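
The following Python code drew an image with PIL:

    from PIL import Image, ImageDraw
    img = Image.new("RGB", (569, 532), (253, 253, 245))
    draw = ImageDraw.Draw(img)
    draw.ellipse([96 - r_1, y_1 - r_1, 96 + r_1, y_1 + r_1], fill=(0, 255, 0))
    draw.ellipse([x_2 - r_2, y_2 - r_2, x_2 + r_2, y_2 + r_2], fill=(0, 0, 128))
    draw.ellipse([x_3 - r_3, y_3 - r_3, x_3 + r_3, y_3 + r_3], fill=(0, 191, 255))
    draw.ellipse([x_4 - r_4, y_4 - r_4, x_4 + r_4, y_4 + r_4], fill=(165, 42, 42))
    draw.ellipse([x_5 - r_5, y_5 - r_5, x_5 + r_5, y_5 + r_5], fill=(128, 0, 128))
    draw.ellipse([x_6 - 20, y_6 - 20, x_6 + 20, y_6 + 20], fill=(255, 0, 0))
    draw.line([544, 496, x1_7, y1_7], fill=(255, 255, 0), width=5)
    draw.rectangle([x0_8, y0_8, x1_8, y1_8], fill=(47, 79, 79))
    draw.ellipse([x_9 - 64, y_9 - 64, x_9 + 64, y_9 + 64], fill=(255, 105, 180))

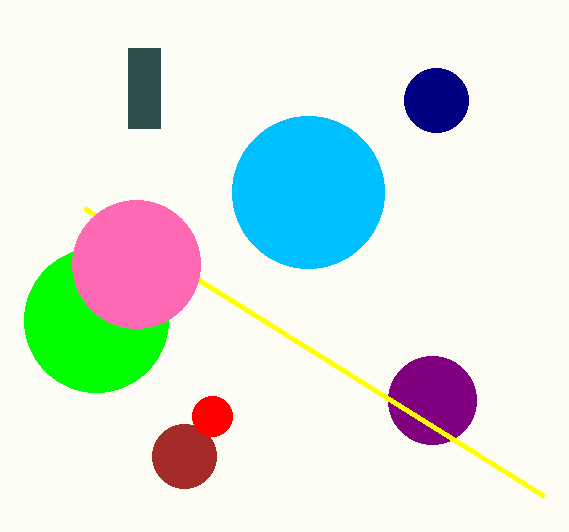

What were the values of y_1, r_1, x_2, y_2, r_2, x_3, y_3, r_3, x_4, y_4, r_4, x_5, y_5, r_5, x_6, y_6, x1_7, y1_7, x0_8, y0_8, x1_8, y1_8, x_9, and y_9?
y_1 = 320, r_1 = 72, x_2 = 436, y_2 = 100, r_2 = 32, x_3 = 308, y_3 = 192, r_3 = 76, x_4 = 184, y_4 = 456, r_4 = 32, x_5 = 432, y_5 = 400, r_5 = 44, x_6 = 212, y_6 = 416, x1_7 = 84, y1_7 = 208, x0_8 = 128, y0_8 = 48, x1_8 = 160, y1_8 = 128, x_9 = 136, y_9 = 264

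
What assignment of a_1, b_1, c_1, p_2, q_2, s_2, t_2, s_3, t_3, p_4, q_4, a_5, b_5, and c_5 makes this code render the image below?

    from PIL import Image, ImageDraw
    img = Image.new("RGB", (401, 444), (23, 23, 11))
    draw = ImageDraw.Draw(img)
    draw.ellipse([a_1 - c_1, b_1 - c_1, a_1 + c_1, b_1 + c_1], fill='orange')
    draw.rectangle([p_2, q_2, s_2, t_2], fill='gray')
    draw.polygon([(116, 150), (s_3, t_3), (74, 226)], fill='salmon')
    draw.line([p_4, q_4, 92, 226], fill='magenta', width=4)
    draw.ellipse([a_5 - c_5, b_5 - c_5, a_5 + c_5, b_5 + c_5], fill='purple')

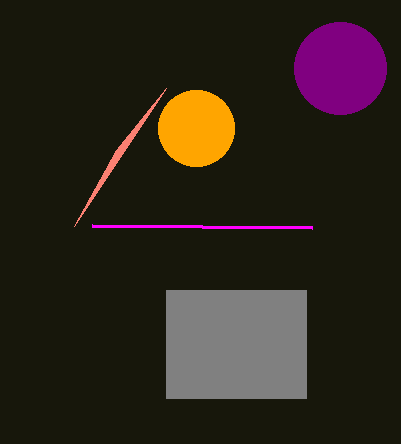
a_1 = 196; b_1 = 128; c_1 = 38; p_2 = 166; q_2 = 290; s_2 = 306; t_2 = 398; s_3 = 166; t_3 = 88; p_4 = 312; q_4 = 228; a_5 = 340; b_5 = 68; c_5 = 46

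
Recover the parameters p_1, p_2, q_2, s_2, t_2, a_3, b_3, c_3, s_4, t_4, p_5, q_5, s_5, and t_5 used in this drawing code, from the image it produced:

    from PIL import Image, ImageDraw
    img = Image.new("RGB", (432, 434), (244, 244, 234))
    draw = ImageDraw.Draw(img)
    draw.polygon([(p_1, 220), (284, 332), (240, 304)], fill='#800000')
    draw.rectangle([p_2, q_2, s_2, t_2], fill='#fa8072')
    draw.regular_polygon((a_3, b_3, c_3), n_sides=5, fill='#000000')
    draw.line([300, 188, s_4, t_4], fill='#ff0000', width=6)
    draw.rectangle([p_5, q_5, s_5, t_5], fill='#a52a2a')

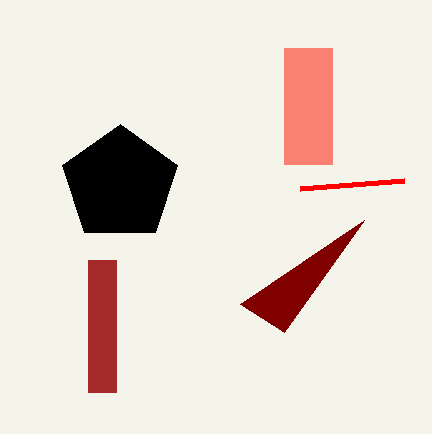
p_1 = 364; p_2 = 284; q_2 = 48; s_2 = 332; t_2 = 164; a_3 = 120; b_3 = 184; c_3 = 60; s_4 = 404; t_4 = 180; p_5 = 88; q_5 = 260; s_5 = 116; t_5 = 392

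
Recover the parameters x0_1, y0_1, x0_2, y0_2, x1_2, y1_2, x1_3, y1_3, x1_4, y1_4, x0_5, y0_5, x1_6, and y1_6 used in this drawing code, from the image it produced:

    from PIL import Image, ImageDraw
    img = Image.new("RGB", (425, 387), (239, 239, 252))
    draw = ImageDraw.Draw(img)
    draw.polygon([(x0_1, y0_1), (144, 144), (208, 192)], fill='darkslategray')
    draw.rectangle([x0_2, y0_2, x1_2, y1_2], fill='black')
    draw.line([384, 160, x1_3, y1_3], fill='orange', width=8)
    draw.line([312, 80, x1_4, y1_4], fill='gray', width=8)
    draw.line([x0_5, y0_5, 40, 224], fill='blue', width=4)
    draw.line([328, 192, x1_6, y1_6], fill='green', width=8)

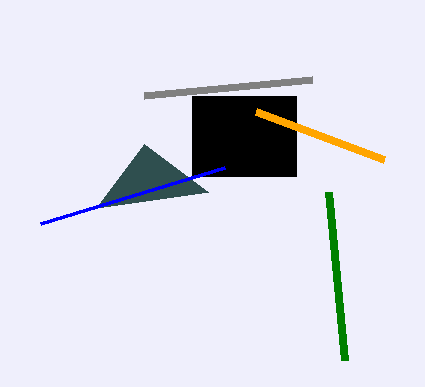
x0_1 = 96, y0_1 = 208, x0_2 = 192, y0_2 = 96, x1_2 = 296, y1_2 = 176, x1_3 = 256, y1_3 = 112, x1_4 = 144, y1_4 = 96, x0_5 = 224, y0_5 = 168, x1_6 = 344, y1_6 = 360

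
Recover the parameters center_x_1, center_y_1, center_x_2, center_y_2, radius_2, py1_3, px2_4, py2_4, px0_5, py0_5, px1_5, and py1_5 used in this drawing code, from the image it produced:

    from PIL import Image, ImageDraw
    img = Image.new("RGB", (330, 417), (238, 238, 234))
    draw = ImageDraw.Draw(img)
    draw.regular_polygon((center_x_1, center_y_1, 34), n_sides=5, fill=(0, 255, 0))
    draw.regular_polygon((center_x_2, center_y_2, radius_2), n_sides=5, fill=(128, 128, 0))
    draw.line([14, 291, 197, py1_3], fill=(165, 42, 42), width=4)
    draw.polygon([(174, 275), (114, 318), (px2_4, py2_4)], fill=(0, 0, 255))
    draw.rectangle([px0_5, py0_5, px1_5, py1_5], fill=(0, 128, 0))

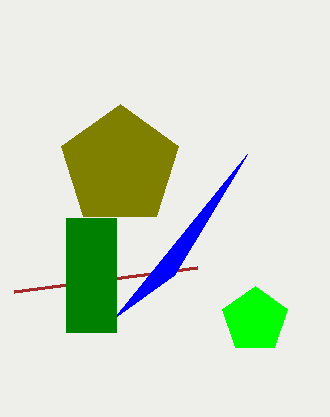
center_x_1 = 255; center_y_1 = 320; center_x_2 = 120; center_y_2 = 166; radius_2 = 62; py1_3 = 267; px2_4 = 247; py2_4 = 154; px0_5 = 66; py0_5 = 218; px1_5 = 116; py1_5 = 332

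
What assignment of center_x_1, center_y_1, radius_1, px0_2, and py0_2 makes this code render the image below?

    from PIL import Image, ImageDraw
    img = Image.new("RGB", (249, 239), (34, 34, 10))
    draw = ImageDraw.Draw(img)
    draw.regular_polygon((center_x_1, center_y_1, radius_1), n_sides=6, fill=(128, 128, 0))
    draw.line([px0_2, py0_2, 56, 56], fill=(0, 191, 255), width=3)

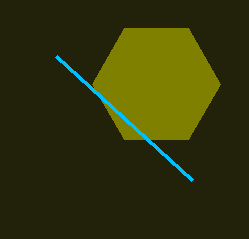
center_x_1 = 156; center_y_1 = 84; radius_1 = 64; px0_2 = 192; py0_2 = 180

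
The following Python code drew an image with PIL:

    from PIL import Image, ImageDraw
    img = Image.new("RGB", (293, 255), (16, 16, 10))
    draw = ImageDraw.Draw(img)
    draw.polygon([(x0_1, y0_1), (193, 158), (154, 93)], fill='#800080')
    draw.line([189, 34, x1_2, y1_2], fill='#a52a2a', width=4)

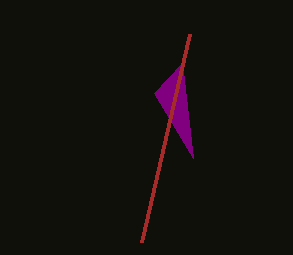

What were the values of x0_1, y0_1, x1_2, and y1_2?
x0_1 = 182, y0_1 = 63, x1_2 = 141, y1_2 = 242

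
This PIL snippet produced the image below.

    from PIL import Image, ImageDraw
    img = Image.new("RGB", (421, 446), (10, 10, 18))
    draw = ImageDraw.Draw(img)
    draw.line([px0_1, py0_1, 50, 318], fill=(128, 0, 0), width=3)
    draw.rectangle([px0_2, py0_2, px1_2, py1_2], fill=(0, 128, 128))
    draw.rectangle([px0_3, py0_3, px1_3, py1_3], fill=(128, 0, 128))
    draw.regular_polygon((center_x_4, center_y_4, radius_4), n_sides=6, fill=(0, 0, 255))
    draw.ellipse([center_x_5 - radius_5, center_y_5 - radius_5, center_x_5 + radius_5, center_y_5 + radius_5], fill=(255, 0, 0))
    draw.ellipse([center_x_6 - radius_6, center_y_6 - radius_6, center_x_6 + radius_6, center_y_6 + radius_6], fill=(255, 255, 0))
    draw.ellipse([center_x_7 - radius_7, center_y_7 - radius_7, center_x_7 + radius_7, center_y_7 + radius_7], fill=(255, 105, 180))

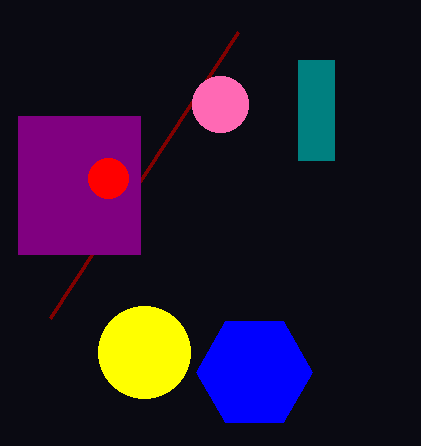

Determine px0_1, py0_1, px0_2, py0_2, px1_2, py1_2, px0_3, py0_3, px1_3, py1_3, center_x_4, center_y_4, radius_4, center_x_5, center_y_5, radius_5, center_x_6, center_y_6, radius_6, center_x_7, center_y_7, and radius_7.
px0_1 = 238, py0_1 = 32, px0_2 = 298, py0_2 = 60, px1_2 = 334, py1_2 = 160, px0_3 = 18, py0_3 = 116, px1_3 = 140, py1_3 = 254, center_x_4 = 254, center_y_4 = 372, radius_4 = 58, center_x_5 = 108, center_y_5 = 178, radius_5 = 20, center_x_6 = 144, center_y_6 = 352, radius_6 = 46, center_x_7 = 220, center_y_7 = 104, radius_7 = 28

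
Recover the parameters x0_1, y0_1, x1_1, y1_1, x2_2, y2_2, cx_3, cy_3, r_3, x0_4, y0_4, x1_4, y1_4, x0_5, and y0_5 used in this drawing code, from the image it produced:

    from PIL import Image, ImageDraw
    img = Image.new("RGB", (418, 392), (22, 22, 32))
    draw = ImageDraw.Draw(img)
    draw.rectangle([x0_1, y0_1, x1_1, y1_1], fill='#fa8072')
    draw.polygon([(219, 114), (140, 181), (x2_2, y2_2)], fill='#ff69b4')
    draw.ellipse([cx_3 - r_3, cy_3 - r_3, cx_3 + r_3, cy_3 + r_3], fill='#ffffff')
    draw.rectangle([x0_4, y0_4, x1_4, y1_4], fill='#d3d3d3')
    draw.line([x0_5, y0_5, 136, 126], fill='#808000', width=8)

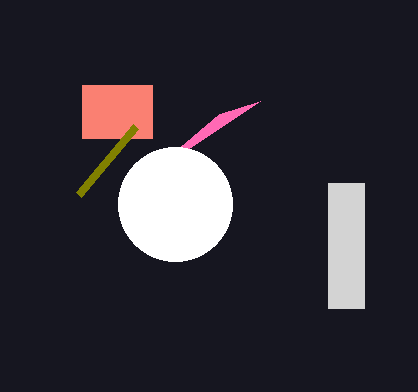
x0_1 = 82; y0_1 = 85; x1_1 = 152; y1_1 = 138; x2_2 = 260; y2_2 = 101; cx_3 = 175; cy_3 = 204; r_3 = 57; x0_4 = 328; y0_4 = 183; x1_4 = 364; y1_4 = 308; x0_5 = 79; y0_5 = 194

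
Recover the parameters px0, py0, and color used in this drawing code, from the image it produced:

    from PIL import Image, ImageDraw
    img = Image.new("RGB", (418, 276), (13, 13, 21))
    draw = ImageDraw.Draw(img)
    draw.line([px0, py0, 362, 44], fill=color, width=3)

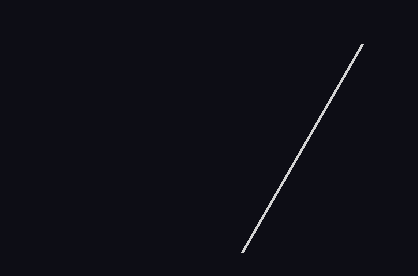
px0 = 242; py0 = 252; color = 'lightgray'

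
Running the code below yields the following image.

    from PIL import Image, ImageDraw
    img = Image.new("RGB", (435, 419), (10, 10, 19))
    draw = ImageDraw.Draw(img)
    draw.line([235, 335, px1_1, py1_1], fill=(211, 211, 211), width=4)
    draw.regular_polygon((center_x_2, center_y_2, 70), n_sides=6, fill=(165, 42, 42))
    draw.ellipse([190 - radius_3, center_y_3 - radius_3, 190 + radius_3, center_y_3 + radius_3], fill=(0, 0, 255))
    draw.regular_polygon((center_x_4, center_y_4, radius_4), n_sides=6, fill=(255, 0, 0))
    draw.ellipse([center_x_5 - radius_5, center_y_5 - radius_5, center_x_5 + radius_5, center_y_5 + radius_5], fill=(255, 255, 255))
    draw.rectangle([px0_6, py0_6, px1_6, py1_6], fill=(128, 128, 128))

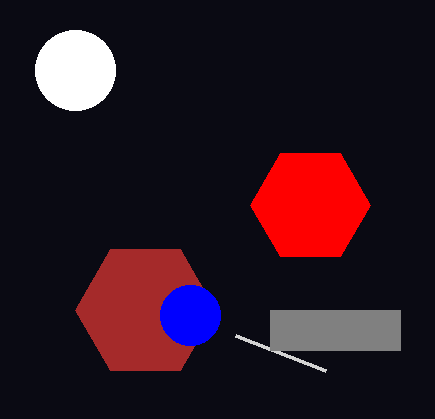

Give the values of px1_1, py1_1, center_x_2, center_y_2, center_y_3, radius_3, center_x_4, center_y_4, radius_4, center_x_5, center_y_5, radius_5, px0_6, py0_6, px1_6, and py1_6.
px1_1 = 325
py1_1 = 370
center_x_2 = 145
center_y_2 = 310
center_y_3 = 315
radius_3 = 30
center_x_4 = 310
center_y_4 = 205
radius_4 = 60
center_x_5 = 75
center_y_5 = 70
radius_5 = 40
px0_6 = 270
py0_6 = 310
px1_6 = 400
py1_6 = 350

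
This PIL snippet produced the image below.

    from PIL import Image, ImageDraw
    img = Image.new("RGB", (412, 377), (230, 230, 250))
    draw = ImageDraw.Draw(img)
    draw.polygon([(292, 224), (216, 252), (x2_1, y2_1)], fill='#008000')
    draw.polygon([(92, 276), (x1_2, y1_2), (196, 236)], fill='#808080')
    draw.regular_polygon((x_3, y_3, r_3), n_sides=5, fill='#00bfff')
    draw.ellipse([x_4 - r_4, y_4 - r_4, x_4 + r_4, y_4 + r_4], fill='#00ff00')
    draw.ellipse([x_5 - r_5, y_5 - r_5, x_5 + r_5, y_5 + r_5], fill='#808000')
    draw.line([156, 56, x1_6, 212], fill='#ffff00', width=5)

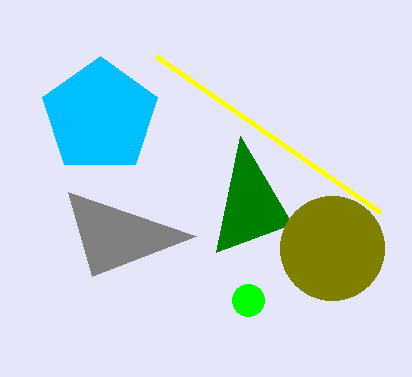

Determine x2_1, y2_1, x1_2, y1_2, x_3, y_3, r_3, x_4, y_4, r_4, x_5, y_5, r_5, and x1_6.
x2_1 = 240
y2_1 = 136
x1_2 = 68
y1_2 = 192
x_3 = 100
y_3 = 116
r_3 = 60
x_4 = 248
y_4 = 300
r_4 = 16
x_5 = 332
y_5 = 248
r_5 = 52
x1_6 = 380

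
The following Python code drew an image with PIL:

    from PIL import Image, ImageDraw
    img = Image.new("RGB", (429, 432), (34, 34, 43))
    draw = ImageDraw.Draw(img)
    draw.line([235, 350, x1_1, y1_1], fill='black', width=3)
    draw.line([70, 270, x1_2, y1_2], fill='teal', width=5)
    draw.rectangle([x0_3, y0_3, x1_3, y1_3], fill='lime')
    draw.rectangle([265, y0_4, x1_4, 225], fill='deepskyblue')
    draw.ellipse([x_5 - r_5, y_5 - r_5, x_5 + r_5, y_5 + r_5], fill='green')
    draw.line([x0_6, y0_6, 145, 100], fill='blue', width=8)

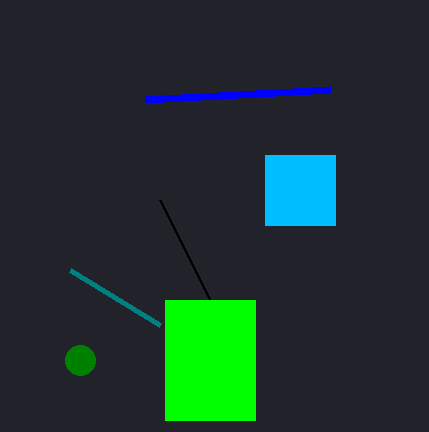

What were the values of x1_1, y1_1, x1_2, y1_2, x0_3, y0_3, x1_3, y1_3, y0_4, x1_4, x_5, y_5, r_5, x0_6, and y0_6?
x1_1 = 160, y1_1 = 200, x1_2 = 160, y1_2 = 325, x0_3 = 165, y0_3 = 300, x1_3 = 255, y1_3 = 420, y0_4 = 155, x1_4 = 335, x_5 = 80, y_5 = 360, r_5 = 15, x0_6 = 330, y0_6 = 90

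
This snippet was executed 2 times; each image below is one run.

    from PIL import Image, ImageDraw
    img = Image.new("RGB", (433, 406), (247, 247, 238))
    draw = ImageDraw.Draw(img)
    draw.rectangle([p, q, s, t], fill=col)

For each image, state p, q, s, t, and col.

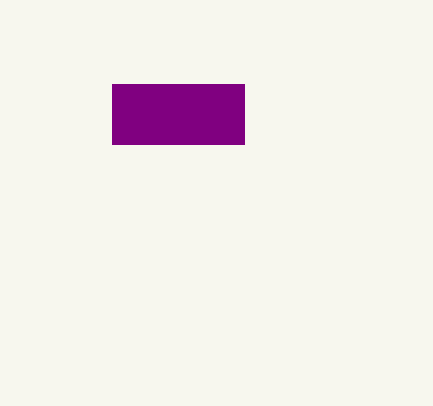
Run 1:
p = 112; q = 84; s = 244; t = 144; col = 'purple'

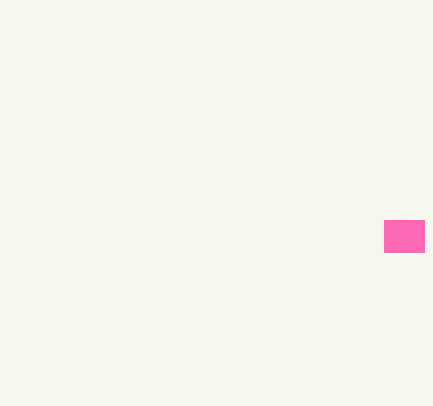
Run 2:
p = 384, q = 220, s = 424, t = 252, col = 'hotpink'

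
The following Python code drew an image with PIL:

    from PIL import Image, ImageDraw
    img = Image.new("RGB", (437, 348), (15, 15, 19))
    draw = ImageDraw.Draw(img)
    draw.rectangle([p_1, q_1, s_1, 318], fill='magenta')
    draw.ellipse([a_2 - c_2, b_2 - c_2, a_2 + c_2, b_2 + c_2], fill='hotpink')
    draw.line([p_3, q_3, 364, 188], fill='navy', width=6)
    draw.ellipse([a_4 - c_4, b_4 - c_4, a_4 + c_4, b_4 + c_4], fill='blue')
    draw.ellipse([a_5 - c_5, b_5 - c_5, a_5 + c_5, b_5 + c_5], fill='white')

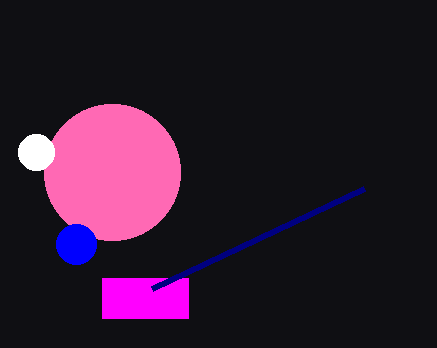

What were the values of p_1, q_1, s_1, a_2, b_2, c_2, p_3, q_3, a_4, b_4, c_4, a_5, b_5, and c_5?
p_1 = 102
q_1 = 278
s_1 = 188
a_2 = 112
b_2 = 172
c_2 = 68
p_3 = 152
q_3 = 288
a_4 = 76
b_4 = 244
c_4 = 20
a_5 = 36
b_5 = 152
c_5 = 18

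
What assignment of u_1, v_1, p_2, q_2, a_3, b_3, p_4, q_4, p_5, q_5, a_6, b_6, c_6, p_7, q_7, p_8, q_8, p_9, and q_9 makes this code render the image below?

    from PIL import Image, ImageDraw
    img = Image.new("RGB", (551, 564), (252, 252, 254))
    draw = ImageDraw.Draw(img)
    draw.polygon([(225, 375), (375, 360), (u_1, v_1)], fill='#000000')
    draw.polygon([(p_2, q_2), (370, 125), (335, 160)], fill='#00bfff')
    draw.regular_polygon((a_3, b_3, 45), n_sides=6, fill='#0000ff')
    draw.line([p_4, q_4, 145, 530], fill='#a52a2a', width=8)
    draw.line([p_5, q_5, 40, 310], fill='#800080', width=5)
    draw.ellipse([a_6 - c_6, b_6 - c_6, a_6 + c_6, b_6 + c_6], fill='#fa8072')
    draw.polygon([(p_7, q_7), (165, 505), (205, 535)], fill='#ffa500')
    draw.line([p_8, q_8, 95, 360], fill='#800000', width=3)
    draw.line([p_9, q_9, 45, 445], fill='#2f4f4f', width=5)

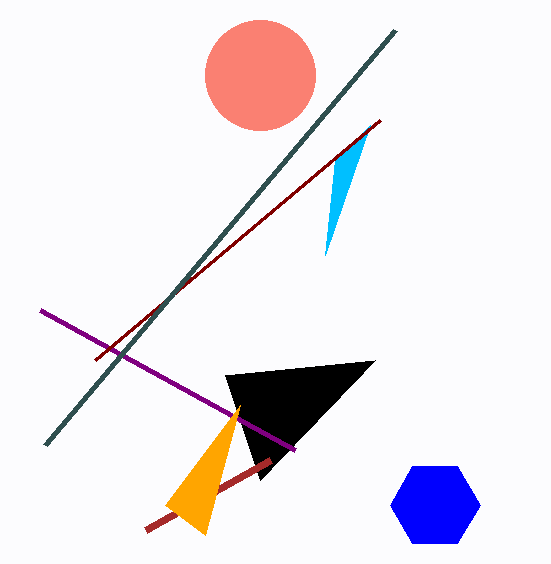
u_1 = 260; v_1 = 480; p_2 = 325; q_2 = 255; a_3 = 435; b_3 = 505; p_4 = 270; q_4 = 460; p_5 = 295; q_5 = 450; a_6 = 260; b_6 = 75; c_6 = 55; p_7 = 240; q_7 = 405; p_8 = 380; q_8 = 120; p_9 = 395; q_9 = 30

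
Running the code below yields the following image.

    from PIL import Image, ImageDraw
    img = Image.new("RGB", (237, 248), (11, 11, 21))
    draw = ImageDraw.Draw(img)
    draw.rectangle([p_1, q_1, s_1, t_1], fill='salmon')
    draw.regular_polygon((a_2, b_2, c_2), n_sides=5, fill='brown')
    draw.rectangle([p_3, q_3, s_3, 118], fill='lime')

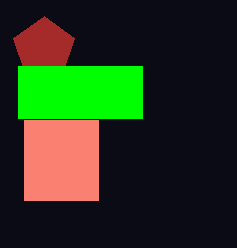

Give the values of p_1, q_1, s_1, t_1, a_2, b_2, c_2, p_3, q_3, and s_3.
p_1 = 24; q_1 = 120; s_1 = 98; t_1 = 200; a_2 = 44; b_2 = 48; c_2 = 32; p_3 = 18; q_3 = 66; s_3 = 142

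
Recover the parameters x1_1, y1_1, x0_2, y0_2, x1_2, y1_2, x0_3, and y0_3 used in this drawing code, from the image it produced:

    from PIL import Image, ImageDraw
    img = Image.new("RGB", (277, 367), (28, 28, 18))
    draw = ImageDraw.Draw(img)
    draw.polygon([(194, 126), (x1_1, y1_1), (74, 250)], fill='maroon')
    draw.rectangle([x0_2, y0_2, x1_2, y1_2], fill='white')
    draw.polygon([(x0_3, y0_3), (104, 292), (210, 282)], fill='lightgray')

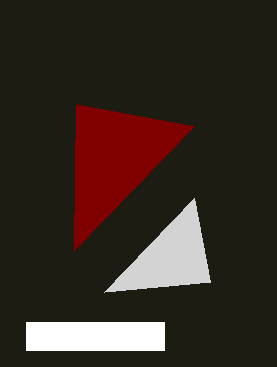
x1_1 = 76; y1_1 = 104; x0_2 = 26; y0_2 = 322; x1_2 = 164; y1_2 = 350; x0_3 = 194; y0_3 = 198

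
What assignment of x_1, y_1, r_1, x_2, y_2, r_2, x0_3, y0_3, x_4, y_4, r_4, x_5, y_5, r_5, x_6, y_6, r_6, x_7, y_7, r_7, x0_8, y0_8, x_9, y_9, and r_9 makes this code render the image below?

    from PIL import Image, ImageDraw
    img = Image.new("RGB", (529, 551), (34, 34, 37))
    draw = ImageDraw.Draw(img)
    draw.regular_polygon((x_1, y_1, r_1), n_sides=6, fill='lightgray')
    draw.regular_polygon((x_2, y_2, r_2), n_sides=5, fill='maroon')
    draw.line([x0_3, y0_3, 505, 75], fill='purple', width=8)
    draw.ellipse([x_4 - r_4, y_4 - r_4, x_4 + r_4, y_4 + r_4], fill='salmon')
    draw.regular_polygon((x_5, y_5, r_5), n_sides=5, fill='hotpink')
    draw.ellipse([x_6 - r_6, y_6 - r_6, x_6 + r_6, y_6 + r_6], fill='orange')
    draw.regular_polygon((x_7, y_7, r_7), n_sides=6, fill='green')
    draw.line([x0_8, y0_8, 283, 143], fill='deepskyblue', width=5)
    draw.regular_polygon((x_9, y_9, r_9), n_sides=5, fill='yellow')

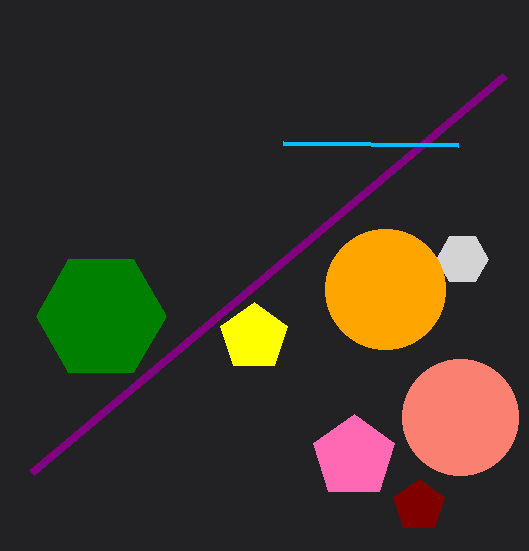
x_1 = 462; y_1 = 259; r_1 = 26; x_2 = 419; y_2 = 506; r_2 = 27; x0_3 = 32; y0_3 = 472; x_4 = 460; y_4 = 417; r_4 = 58; x_5 = 354; y_5 = 457; r_5 = 43; x_6 = 385; y_6 = 289; r_6 = 60; x_7 = 101; y_7 = 316; r_7 = 65; x0_8 = 458; y0_8 = 145; x_9 = 254; y_9 = 337; r_9 = 35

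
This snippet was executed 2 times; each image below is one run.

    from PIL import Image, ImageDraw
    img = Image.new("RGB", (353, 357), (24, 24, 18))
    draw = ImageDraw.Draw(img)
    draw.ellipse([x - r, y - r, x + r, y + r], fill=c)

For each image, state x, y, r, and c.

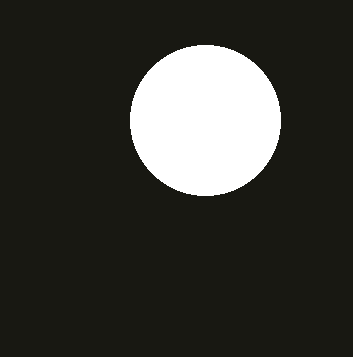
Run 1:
x = 205, y = 120, r = 75, c = 'white'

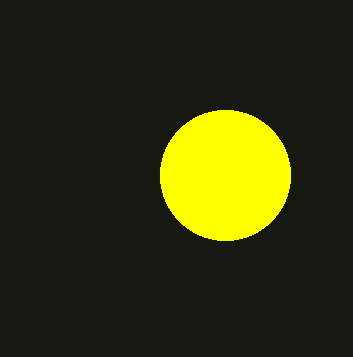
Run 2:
x = 225, y = 175, r = 65, c = 'yellow'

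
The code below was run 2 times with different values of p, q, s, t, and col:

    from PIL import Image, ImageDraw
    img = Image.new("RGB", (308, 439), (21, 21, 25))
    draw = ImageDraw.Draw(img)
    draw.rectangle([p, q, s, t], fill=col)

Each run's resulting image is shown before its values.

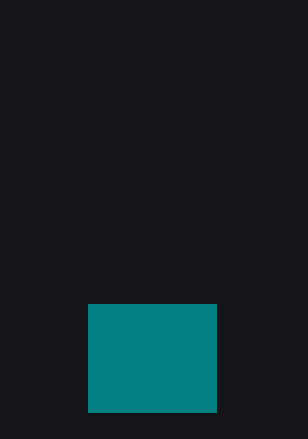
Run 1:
p = 88
q = 304
s = 216
t = 412
col = 'teal'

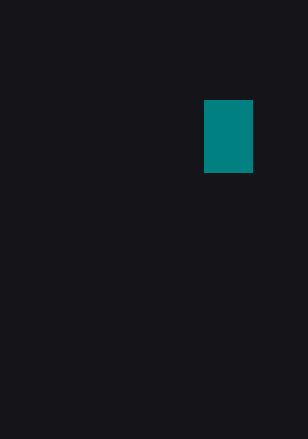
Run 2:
p = 204
q = 100
s = 252
t = 172
col = 'teal'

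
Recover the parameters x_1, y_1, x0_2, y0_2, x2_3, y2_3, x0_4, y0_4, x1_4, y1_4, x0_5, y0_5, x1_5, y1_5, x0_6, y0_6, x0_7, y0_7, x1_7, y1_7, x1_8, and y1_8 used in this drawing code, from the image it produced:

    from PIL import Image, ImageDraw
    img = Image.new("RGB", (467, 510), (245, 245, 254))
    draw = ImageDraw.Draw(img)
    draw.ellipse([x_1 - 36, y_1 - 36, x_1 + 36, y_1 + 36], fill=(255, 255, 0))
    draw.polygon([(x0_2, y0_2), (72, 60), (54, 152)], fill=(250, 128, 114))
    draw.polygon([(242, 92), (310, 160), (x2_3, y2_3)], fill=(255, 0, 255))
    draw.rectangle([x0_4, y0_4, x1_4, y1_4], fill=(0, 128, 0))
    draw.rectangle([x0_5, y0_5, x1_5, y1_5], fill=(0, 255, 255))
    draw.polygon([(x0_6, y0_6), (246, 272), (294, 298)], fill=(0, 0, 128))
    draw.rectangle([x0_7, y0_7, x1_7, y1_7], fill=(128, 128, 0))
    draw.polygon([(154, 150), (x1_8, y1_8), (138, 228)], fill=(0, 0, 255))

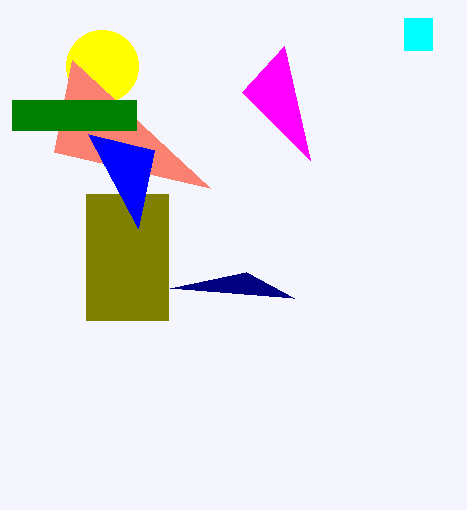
x_1 = 102
y_1 = 66
x0_2 = 210
y0_2 = 188
x2_3 = 284
y2_3 = 46
x0_4 = 12
y0_4 = 100
x1_4 = 136
y1_4 = 130
x0_5 = 404
y0_5 = 18
x1_5 = 432
y1_5 = 50
x0_6 = 170
y0_6 = 288
x0_7 = 86
y0_7 = 194
x1_7 = 168
y1_7 = 320
x1_8 = 88
y1_8 = 134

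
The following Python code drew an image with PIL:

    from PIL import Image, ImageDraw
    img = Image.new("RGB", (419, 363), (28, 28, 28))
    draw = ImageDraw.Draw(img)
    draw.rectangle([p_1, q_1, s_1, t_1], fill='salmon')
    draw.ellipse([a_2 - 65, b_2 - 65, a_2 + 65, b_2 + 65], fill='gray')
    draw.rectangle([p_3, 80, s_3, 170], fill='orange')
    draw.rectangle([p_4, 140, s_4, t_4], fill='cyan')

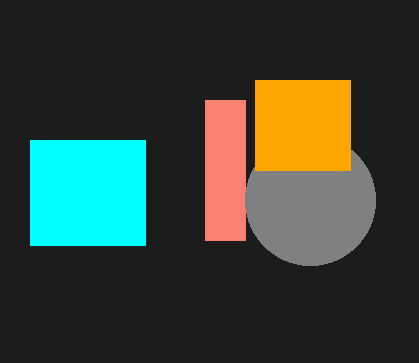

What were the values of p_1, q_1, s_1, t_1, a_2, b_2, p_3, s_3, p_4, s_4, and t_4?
p_1 = 205
q_1 = 100
s_1 = 245
t_1 = 240
a_2 = 310
b_2 = 200
p_3 = 255
s_3 = 350
p_4 = 30
s_4 = 145
t_4 = 245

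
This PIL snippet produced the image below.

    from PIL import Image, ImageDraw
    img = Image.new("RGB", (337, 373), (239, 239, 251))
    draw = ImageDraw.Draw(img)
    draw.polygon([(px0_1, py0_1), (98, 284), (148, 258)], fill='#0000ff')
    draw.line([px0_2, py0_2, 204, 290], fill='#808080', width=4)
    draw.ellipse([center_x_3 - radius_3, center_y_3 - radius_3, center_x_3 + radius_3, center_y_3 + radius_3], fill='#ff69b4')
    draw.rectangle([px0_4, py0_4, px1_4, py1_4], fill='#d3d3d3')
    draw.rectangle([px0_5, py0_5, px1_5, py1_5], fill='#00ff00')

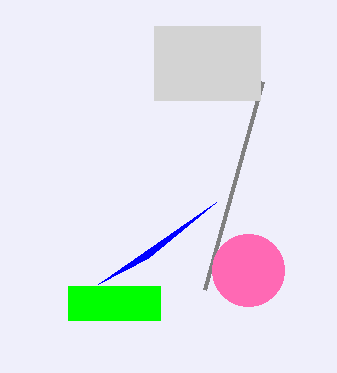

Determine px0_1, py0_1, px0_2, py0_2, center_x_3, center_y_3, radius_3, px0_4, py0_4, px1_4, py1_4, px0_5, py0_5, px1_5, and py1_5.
px0_1 = 216, py0_1 = 202, px0_2 = 262, py0_2 = 82, center_x_3 = 248, center_y_3 = 270, radius_3 = 36, px0_4 = 154, py0_4 = 26, px1_4 = 260, py1_4 = 100, px0_5 = 68, py0_5 = 286, px1_5 = 160, py1_5 = 320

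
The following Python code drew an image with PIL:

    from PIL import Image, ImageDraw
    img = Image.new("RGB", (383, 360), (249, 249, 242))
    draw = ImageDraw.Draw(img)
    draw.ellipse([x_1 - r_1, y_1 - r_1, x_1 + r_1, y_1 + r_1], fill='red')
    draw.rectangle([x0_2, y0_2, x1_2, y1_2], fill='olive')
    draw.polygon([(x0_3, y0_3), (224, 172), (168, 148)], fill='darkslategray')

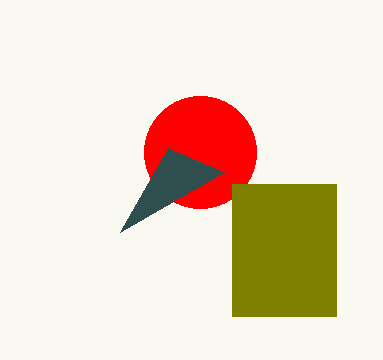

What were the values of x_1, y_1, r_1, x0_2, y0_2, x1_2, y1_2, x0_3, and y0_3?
x_1 = 200; y_1 = 152; r_1 = 56; x0_2 = 232; y0_2 = 184; x1_2 = 336; y1_2 = 316; x0_3 = 120; y0_3 = 232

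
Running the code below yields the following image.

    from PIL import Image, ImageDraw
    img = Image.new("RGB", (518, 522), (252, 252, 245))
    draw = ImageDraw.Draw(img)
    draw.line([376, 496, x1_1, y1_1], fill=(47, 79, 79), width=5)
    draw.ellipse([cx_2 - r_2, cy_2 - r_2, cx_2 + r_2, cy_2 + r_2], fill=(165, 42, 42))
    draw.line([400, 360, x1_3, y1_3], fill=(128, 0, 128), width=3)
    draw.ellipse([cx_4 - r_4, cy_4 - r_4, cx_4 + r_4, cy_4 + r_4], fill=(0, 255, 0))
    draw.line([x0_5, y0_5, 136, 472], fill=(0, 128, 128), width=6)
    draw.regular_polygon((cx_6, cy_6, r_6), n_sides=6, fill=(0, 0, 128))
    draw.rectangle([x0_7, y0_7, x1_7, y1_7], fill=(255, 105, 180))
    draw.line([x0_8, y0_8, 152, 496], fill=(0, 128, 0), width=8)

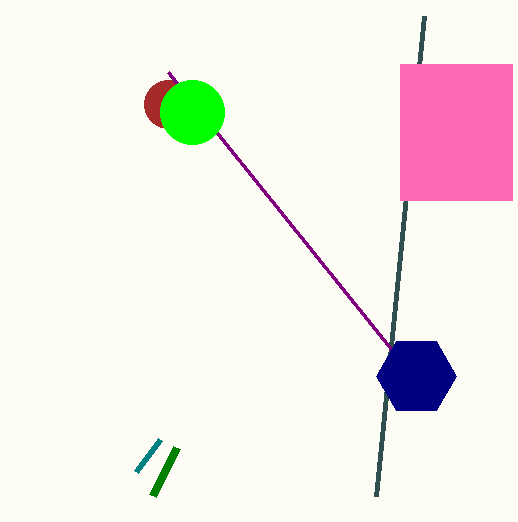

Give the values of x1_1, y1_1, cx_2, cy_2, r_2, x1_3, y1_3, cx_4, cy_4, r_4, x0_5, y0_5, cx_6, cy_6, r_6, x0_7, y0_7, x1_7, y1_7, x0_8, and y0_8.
x1_1 = 424; y1_1 = 16; cx_2 = 168; cy_2 = 104; r_2 = 24; x1_3 = 168; y1_3 = 72; cx_4 = 192; cy_4 = 112; r_4 = 32; x0_5 = 160; y0_5 = 440; cx_6 = 416; cy_6 = 376; r_6 = 40; x0_7 = 400; y0_7 = 64; x1_7 = 512; y1_7 = 200; x0_8 = 176; y0_8 = 448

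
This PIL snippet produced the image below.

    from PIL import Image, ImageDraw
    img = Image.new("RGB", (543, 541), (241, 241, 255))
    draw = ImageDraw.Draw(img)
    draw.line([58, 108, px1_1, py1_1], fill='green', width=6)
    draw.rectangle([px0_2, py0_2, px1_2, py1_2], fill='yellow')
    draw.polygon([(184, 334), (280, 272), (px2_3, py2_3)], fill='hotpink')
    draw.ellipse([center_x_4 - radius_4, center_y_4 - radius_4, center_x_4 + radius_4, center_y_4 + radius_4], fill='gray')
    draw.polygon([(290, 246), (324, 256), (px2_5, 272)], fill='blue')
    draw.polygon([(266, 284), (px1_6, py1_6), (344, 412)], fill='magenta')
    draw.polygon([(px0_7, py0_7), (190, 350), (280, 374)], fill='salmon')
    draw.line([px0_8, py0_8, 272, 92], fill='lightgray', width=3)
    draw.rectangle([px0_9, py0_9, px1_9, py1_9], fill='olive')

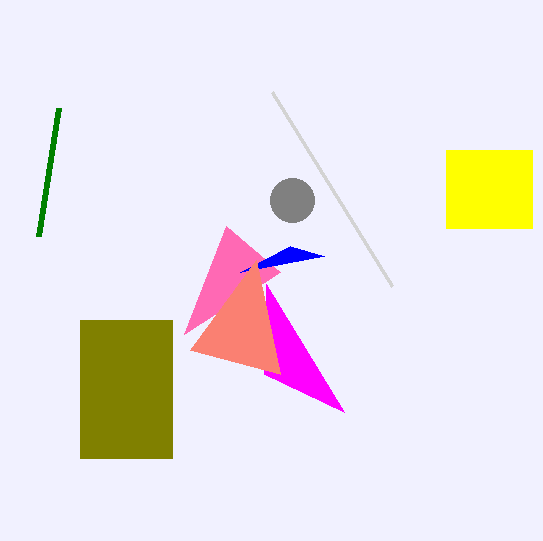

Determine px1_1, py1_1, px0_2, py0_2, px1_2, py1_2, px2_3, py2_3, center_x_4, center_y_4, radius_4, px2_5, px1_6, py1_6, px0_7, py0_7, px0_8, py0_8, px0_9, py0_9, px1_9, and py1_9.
px1_1 = 38
py1_1 = 236
px0_2 = 446
py0_2 = 150
px1_2 = 532
py1_2 = 228
px2_3 = 226
py2_3 = 226
center_x_4 = 292
center_y_4 = 200
radius_4 = 22
px2_5 = 240
px1_6 = 264
py1_6 = 374
px0_7 = 256
py0_7 = 260
px0_8 = 392
py0_8 = 286
px0_9 = 80
py0_9 = 320
px1_9 = 172
py1_9 = 458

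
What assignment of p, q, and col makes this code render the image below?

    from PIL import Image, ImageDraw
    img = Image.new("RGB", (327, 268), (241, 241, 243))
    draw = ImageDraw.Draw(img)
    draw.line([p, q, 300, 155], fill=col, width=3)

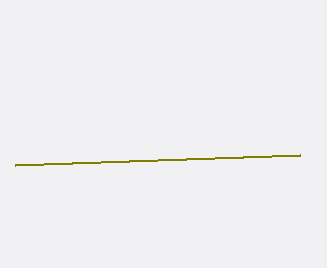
p = 15, q = 165, col = 'olive'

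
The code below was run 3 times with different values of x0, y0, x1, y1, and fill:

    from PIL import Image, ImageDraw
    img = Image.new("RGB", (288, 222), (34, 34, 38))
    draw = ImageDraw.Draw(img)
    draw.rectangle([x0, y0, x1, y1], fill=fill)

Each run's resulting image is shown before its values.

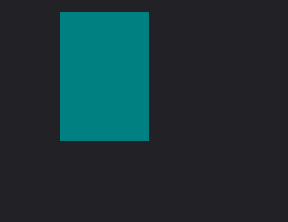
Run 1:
x0 = 60; y0 = 12; x1 = 148; y1 = 140; fill = 'teal'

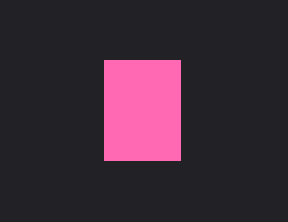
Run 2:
x0 = 104, y0 = 60, x1 = 180, y1 = 160, fill = 'hotpink'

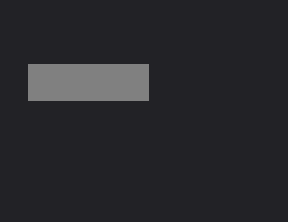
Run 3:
x0 = 28; y0 = 64; x1 = 148; y1 = 100; fill = 'gray'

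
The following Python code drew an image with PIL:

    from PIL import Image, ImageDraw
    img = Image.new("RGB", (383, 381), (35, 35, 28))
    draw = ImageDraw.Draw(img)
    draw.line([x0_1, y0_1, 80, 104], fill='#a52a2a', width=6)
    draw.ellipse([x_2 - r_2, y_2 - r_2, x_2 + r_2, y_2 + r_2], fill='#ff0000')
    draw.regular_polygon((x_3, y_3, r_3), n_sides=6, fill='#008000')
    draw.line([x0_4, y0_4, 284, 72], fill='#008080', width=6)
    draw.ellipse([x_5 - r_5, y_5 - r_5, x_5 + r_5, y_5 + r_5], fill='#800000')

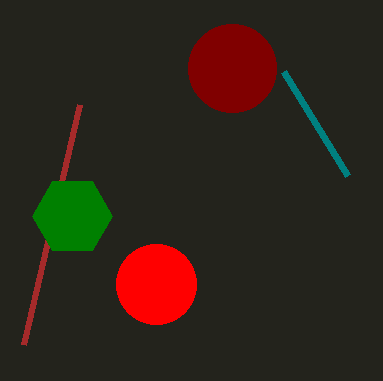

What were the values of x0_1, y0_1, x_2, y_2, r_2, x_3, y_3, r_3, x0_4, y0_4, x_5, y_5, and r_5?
x0_1 = 24, y0_1 = 344, x_2 = 156, y_2 = 284, r_2 = 40, x_3 = 72, y_3 = 216, r_3 = 40, x0_4 = 348, y0_4 = 176, x_5 = 232, y_5 = 68, r_5 = 44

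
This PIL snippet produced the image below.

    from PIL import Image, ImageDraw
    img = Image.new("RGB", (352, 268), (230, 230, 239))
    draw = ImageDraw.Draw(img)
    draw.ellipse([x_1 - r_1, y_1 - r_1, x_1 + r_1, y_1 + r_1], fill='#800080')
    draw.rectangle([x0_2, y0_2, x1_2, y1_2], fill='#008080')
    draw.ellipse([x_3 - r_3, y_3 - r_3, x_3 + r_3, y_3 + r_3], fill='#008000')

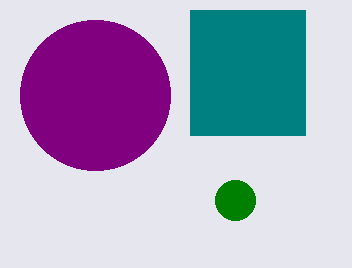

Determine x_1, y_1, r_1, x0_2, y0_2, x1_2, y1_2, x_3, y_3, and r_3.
x_1 = 95; y_1 = 95; r_1 = 75; x0_2 = 190; y0_2 = 10; x1_2 = 305; y1_2 = 135; x_3 = 235; y_3 = 200; r_3 = 20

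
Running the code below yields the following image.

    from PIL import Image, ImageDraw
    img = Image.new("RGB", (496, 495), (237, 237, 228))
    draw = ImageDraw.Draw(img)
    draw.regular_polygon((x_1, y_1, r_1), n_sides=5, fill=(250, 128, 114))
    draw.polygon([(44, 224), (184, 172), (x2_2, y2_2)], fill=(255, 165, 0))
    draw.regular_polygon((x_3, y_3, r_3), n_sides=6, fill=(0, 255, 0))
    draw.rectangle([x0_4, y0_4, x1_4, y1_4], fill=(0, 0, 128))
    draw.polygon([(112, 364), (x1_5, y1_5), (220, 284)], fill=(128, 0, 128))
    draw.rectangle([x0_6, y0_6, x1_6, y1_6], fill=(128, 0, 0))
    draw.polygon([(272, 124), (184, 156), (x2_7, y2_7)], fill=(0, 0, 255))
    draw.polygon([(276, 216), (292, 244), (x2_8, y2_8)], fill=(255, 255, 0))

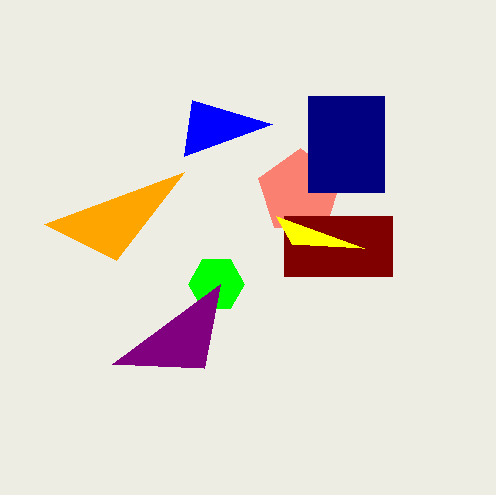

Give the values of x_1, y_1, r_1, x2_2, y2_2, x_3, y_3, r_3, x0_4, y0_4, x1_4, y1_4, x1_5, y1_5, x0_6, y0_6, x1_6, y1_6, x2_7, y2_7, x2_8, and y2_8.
x_1 = 300, y_1 = 192, r_1 = 44, x2_2 = 116, y2_2 = 260, x_3 = 216, y_3 = 284, r_3 = 28, x0_4 = 308, y0_4 = 96, x1_4 = 384, y1_4 = 192, x1_5 = 204, y1_5 = 368, x0_6 = 284, y0_6 = 216, x1_6 = 392, y1_6 = 276, x2_7 = 192, y2_7 = 100, x2_8 = 364, y2_8 = 248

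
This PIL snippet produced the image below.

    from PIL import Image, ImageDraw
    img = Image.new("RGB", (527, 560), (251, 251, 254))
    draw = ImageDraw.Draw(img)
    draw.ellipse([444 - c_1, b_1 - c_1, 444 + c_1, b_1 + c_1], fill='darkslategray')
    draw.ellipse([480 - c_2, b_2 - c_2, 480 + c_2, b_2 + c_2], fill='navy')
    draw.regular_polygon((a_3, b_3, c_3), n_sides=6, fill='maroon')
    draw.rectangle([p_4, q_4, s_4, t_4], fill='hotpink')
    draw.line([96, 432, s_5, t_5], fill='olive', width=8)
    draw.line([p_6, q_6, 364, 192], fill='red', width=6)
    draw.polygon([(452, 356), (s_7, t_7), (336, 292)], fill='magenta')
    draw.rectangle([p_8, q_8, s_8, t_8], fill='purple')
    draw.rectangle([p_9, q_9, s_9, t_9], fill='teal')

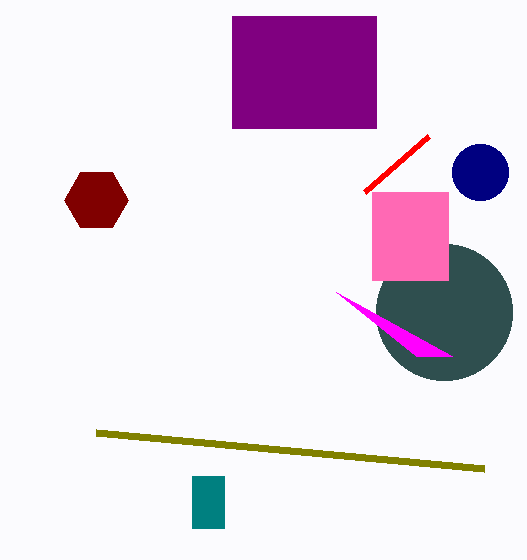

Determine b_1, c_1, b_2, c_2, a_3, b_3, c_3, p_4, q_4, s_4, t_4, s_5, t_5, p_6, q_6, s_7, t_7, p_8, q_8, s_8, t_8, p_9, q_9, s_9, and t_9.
b_1 = 312
c_1 = 68
b_2 = 172
c_2 = 28
a_3 = 96
b_3 = 200
c_3 = 32
p_4 = 372
q_4 = 192
s_4 = 448
t_4 = 280
s_5 = 484
t_5 = 468
p_6 = 428
q_6 = 136
s_7 = 416
t_7 = 356
p_8 = 232
q_8 = 16
s_8 = 376
t_8 = 128
p_9 = 192
q_9 = 476
s_9 = 224
t_9 = 528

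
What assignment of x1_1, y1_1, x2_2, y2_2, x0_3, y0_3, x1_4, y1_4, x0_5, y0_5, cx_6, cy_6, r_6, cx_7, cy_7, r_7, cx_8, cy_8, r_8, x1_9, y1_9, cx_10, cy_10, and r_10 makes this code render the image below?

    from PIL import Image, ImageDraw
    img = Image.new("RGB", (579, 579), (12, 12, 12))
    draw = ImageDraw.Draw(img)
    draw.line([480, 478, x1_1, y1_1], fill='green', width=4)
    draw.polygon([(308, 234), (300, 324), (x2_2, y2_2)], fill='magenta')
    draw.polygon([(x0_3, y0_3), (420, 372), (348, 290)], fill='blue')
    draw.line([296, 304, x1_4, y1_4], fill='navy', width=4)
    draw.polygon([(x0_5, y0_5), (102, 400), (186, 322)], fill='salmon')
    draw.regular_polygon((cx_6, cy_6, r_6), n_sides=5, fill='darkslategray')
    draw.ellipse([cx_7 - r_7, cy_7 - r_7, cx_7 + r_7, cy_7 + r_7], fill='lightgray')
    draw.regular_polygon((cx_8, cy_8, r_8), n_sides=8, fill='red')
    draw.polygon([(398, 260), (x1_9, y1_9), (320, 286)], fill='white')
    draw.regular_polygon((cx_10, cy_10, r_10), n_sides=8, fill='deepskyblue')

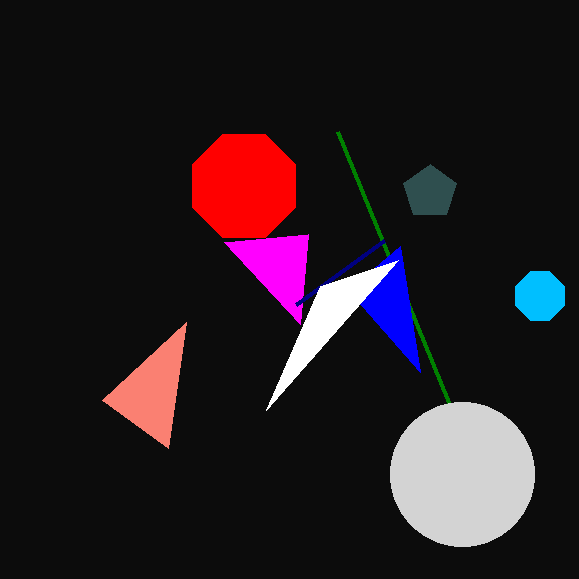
x1_1 = 338; y1_1 = 132; x2_2 = 224; y2_2 = 242; x0_3 = 400; y0_3 = 246; x1_4 = 384; y1_4 = 240; x0_5 = 168; y0_5 = 448; cx_6 = 430; cy_6 = 192; r_6 = 28; cx_7 = 462; cy_7 = 474; r_7 = 72; cx_8 = 244; cy_8 = 186; r_8 = 56; x1_9 = 266; y1_9 = 410; cx_10 = 540; cy_10 = 296; r_10 = 26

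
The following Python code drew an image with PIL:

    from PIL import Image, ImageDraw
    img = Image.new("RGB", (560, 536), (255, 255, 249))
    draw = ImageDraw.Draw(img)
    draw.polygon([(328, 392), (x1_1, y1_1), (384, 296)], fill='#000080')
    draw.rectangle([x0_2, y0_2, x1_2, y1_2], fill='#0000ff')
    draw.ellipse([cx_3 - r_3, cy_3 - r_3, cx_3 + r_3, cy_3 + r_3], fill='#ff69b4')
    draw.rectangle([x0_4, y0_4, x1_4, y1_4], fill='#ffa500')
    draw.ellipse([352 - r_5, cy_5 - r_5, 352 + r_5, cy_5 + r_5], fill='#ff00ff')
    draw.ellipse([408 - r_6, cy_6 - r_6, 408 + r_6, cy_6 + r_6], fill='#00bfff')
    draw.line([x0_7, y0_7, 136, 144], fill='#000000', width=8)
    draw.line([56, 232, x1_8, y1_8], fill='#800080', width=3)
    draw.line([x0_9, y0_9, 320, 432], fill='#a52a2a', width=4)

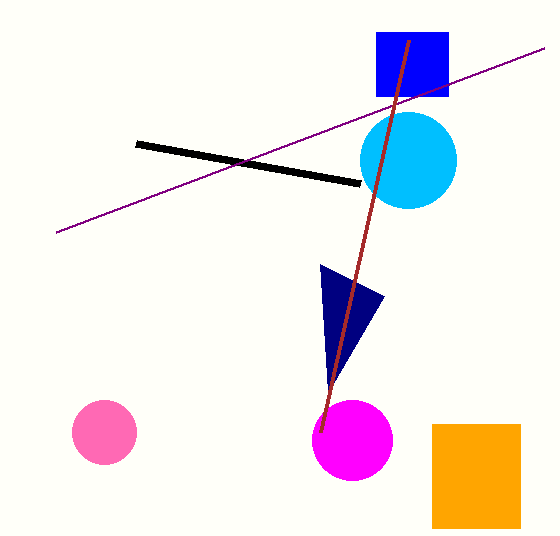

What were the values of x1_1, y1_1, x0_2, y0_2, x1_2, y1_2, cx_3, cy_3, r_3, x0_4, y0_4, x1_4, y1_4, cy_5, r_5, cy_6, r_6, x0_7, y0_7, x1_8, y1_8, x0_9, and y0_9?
x1_1 = 320, y1_1 = 264, x0_2 = 376, y0_2 = 32, x1_2 = 448, y1_2 = 96, cx_3 = 104, cy_3 = 432, r_3 = 32, x0_4 = 432, y0_4 = 424, x1_4 = 520, y1_4 = 528, cy_5 = 440, r_5 = 40, cy_6 = 160, r_6 = 48, x0_7 = 360, y0_7 = 184, x1_8 = 544, y1_8 = 48, x0_9 = 408, y0_9 = 40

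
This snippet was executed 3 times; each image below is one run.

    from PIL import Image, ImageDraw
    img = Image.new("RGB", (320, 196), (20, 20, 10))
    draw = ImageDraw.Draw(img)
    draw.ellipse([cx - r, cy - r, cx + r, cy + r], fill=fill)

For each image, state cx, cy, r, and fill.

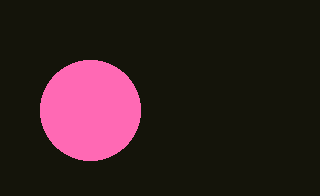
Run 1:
cx = 90
cy = 110
r = 50
fill = 'hotpink'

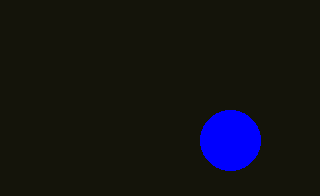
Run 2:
cx = 230
cy = 140
r = 30
fill = 'blue'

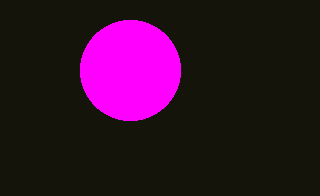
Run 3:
cx = 130; cy = 70; r = 50; fill = 'magenta'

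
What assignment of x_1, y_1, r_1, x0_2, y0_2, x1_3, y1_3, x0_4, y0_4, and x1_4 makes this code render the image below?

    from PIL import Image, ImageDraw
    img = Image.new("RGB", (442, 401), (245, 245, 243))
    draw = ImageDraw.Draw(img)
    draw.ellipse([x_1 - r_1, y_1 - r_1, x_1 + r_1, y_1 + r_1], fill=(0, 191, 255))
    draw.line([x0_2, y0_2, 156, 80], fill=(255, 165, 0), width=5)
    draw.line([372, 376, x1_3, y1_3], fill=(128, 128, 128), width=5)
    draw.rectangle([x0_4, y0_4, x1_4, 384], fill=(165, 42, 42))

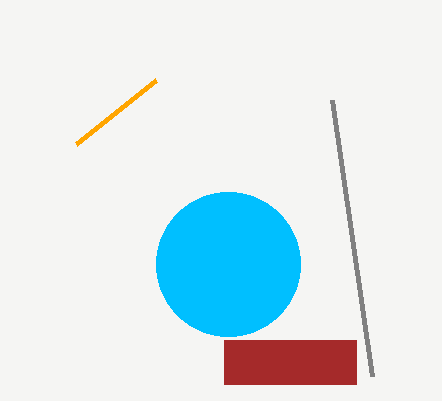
x_1 = 228; y_1 = 264; r_1 = 72; x0_2 = 76; y0_2 = 144; x1_3 = 332; y1_3 = 100; x0_4 = 224; y0_4 = 340; x1_4 = 356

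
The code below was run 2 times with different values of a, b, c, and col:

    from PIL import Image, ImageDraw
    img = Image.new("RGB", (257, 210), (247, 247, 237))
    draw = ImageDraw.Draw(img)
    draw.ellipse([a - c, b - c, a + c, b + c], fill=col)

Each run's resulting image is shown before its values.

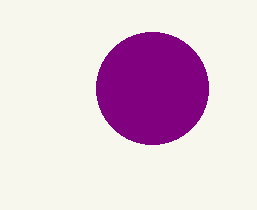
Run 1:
a = 152; b = 88; c = 56; col = 'purple'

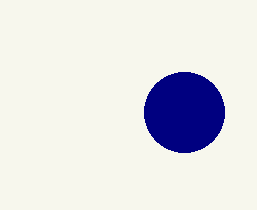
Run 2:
a = 184
b = 112
c = 40
col = 'navy'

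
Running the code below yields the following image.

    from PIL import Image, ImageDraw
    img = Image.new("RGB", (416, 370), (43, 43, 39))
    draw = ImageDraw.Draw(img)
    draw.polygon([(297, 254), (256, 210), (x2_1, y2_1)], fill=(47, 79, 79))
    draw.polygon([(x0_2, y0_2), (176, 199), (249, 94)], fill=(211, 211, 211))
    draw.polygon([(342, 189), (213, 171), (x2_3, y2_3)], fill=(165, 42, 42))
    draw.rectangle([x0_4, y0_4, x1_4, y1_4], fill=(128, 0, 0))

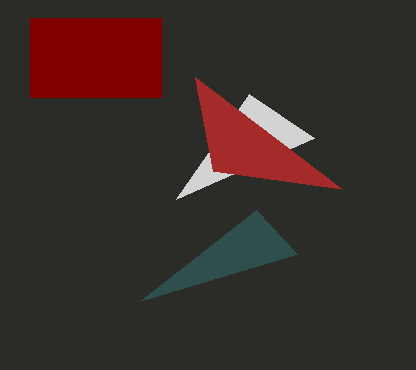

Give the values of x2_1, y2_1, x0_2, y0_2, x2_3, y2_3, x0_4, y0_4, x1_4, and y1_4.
x2_1 = 140
y2_1 = 301
x0_2 = 314
y0_2 = 138
x2_3 = 195
y2_3 = 77
x0_4 = 30
y0_4 = 18
x1_4 = 161
y1_4 = 97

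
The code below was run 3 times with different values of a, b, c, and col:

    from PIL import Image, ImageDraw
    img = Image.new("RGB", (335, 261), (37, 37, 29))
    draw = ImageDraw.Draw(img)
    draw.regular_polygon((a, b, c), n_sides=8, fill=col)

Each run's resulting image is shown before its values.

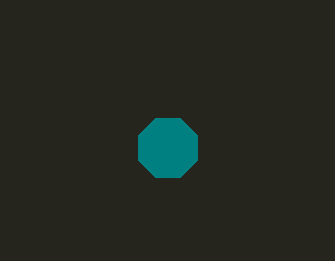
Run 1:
a = 168
b = 148
c = 32
col = 'teal'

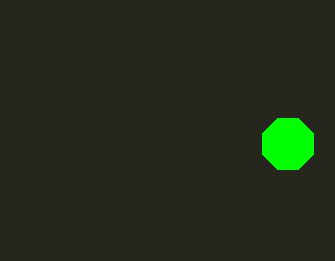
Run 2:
a = 288; b = 144; c = 28; col = 'lime'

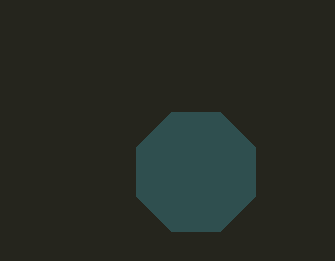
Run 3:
a = 196, b = 172, c = 64, col = 'darkslategray'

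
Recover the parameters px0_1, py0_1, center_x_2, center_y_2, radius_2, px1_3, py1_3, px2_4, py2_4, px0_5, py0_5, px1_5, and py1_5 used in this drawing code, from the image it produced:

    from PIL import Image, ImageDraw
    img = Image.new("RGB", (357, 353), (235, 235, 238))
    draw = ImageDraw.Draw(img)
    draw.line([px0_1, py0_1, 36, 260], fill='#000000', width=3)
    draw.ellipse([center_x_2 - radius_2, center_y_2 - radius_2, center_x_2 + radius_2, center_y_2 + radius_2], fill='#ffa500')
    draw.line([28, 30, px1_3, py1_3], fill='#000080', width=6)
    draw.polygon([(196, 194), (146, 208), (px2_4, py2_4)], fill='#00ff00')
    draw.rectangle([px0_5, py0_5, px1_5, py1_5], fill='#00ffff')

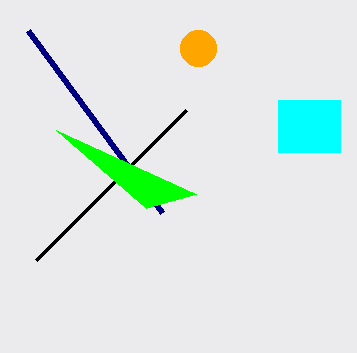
px0_1 = 186; py0_1 = 110; center_x_2 = 198; center_y_2 = 48; radius_2 = 18; px1_3 = 162; py1_3 = 212; px2_4 = 56; py2_4 = 130; px0_5 = 278; py0_5 = 100; px1_5 = 340; py1_5 = 152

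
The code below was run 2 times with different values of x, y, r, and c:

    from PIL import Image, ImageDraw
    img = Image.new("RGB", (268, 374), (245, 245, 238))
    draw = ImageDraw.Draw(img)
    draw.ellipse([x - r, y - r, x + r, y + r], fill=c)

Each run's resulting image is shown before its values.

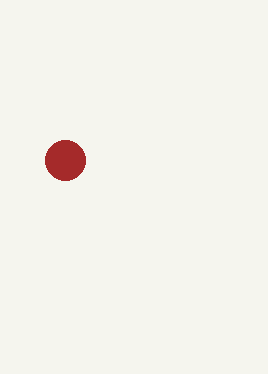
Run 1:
x = 65, y = 160, r = 20, c = 'brown'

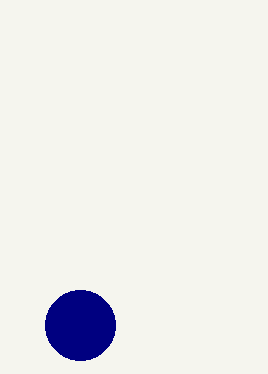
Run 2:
x = 80; y = 325; r = 35; c = 'navy'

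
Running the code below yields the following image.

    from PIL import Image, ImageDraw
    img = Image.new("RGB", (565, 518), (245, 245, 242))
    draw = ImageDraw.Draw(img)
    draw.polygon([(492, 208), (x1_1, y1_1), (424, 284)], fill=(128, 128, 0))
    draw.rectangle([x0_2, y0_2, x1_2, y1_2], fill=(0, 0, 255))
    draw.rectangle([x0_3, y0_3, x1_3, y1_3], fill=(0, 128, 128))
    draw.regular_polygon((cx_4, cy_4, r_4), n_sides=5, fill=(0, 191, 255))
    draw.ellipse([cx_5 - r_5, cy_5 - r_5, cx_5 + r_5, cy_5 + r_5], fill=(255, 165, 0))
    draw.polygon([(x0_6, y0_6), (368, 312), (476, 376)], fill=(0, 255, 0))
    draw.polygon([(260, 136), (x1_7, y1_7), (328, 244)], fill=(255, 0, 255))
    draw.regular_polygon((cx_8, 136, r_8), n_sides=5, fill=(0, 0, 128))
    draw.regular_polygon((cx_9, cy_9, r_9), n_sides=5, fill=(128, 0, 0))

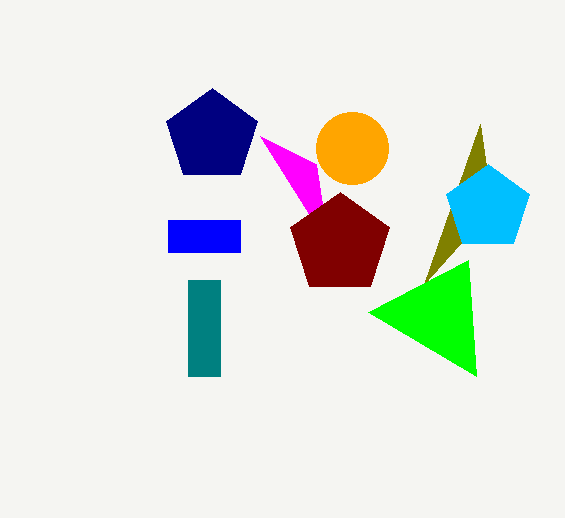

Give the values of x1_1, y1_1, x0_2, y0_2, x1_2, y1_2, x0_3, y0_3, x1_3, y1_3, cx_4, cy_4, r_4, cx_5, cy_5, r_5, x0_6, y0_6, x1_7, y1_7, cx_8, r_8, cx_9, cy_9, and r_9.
x1_1 = 480, y1_1 = 124, x0_2 = 168, y0_2 = 220, x1_2 = 240, y1_2 = 252, x0_3 = 188, y0_3 = 280, x1_3 = 220, y1_3 = 376, cx_4 = 488, cy_4 = 208, r_4 = 44, cx_5 = 352, cy_5 = 148, r_5 = 36, x0_6 = 468, y0_6 = 260, x1_7 = 316, y1_7 = 164, cx_8 = 212, r_8 = 48, cx_9 = 340, cy_9 = 244, r_9 = 52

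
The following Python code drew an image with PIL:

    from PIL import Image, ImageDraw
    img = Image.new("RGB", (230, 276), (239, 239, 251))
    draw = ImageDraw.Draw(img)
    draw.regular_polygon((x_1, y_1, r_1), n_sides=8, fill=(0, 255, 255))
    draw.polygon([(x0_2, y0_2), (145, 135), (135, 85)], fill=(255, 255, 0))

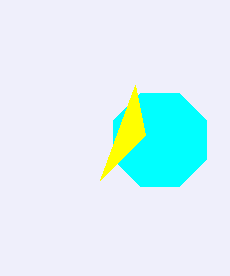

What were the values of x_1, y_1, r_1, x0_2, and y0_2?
x_1 = 160, y_1 = 140, r_1 = 50, x0_2 = 100, y0_2 = 180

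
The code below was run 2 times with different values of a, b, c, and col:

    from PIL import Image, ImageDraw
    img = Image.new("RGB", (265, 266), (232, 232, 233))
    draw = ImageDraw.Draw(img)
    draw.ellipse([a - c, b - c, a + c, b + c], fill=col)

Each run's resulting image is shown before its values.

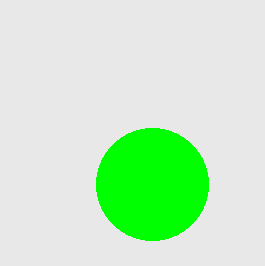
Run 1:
a = 152; b = 184; c = 56; col = 'lime'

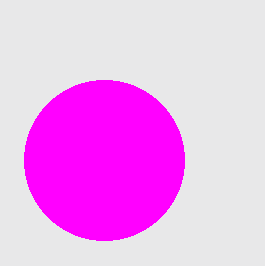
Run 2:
a = 104
b = 160
c = 80
col = 'magenta'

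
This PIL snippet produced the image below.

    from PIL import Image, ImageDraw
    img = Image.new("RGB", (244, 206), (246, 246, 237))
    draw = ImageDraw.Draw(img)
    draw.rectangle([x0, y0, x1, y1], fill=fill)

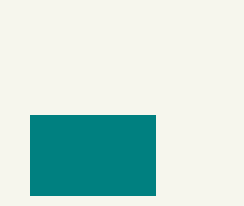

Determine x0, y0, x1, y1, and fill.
x0 = 30
y0 = 115
x1 = 155
y1 = 195
fill = 'teal'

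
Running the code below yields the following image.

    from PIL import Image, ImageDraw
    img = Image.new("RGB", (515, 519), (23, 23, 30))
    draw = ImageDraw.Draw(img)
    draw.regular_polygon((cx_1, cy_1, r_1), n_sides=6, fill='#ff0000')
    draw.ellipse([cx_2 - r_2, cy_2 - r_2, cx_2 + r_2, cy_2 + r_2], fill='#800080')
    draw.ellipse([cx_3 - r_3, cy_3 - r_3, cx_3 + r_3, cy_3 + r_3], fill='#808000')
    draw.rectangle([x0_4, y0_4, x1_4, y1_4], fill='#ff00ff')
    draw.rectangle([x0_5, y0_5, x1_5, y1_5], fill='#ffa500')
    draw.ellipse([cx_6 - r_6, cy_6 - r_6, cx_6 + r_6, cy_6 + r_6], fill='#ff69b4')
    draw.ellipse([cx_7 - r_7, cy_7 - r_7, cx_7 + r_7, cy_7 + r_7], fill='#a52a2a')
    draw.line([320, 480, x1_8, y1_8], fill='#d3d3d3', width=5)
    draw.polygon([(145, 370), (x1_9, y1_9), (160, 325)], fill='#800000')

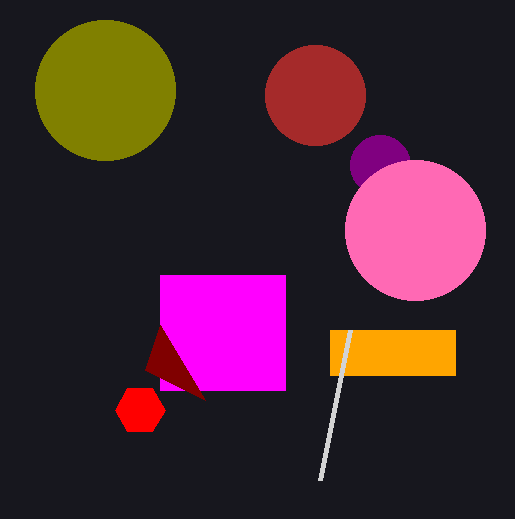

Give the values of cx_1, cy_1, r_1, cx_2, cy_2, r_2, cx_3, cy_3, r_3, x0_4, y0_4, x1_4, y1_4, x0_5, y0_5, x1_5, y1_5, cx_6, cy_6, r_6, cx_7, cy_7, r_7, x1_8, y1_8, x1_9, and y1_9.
cx_1 = 140; cy_1 = 410; r_1 = 25; cx_2 = 380; cy_2 = 165; r_2 = 30; cx_3 = 105; cy_3 = 90; r_3 = 70; x0_4 = 160; y0_4 = 275; x1_4 = 285; y1_4 = 390; x0_5 = 330; y0_5 = 330; x1_5 = 455; y1_5 = 375; cx_6 = 415; cy_6 = 230; r_6 = 70; cx_7 = 315; cy_7 = 95; r_7 = 50; x1_8 = 350; y1_8 = 330; x1_9 = 205; y1_9 = 400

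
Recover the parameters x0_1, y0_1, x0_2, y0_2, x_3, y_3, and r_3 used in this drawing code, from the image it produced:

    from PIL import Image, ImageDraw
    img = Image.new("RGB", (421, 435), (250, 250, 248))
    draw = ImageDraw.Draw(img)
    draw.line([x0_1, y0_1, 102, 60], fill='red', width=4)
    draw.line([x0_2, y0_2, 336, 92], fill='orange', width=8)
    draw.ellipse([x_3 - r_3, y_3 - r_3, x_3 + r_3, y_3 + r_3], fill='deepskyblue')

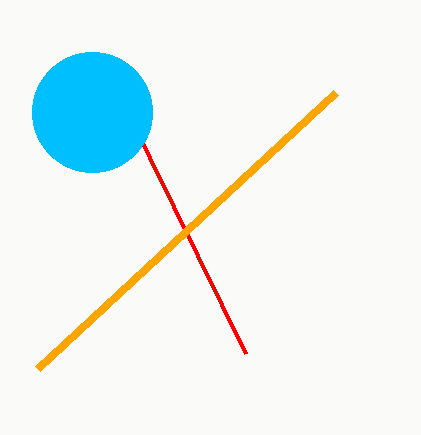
x0_1 = 246; y0_1 = 354; x0_2 = 38; y0_2 = 368; x_3 = 92; y_3 = 112; r_3 = 60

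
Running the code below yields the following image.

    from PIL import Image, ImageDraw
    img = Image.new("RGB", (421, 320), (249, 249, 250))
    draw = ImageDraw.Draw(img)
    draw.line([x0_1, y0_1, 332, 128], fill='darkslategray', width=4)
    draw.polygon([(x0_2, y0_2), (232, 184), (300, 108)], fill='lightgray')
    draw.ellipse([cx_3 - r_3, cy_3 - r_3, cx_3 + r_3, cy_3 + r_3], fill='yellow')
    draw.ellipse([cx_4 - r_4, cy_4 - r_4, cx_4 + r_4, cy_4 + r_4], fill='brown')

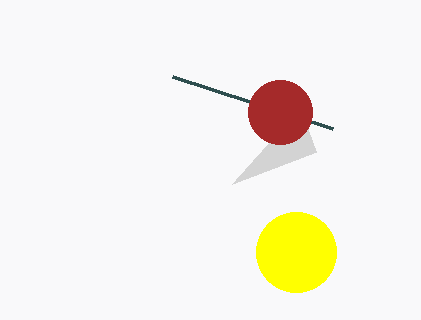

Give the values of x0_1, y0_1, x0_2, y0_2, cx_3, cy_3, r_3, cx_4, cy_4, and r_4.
x0_1 = 172
y0_1 = 76
x0_2 = 316
y0_2 = 152
cx_3 = 296
cy_3 = 252
r_3 = 40
cx_4 = 280
cy_4 = 112
r_4 = 32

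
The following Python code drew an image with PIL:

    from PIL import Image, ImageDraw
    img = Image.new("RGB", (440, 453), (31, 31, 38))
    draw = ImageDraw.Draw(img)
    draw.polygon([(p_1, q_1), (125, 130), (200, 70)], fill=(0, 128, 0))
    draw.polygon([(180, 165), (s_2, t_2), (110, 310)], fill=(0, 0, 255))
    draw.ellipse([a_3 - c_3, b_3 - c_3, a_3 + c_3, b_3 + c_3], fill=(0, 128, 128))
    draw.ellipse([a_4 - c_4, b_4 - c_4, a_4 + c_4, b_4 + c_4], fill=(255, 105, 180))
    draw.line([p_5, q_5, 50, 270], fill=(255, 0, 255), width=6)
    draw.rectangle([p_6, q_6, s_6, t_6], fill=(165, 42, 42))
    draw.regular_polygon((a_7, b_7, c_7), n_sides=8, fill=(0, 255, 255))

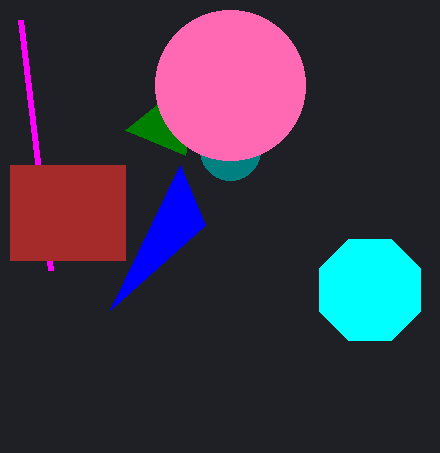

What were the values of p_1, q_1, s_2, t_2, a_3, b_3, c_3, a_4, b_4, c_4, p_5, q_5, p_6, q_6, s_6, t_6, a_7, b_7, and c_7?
p_1 = 185, q_1 = 155, s_2 = 205, t_2 = 225, a_3 = 230, b_3 = 150, c_3 = 30, a_4 = 230, b_4 = 85, c_4 = 75, p_5 = 20, q_5 = 20, p_6 = 10, q_6 = 165, s_6 = 125, t_6 = 260, a_7 = 370, b_7 = 290, c_7 = 55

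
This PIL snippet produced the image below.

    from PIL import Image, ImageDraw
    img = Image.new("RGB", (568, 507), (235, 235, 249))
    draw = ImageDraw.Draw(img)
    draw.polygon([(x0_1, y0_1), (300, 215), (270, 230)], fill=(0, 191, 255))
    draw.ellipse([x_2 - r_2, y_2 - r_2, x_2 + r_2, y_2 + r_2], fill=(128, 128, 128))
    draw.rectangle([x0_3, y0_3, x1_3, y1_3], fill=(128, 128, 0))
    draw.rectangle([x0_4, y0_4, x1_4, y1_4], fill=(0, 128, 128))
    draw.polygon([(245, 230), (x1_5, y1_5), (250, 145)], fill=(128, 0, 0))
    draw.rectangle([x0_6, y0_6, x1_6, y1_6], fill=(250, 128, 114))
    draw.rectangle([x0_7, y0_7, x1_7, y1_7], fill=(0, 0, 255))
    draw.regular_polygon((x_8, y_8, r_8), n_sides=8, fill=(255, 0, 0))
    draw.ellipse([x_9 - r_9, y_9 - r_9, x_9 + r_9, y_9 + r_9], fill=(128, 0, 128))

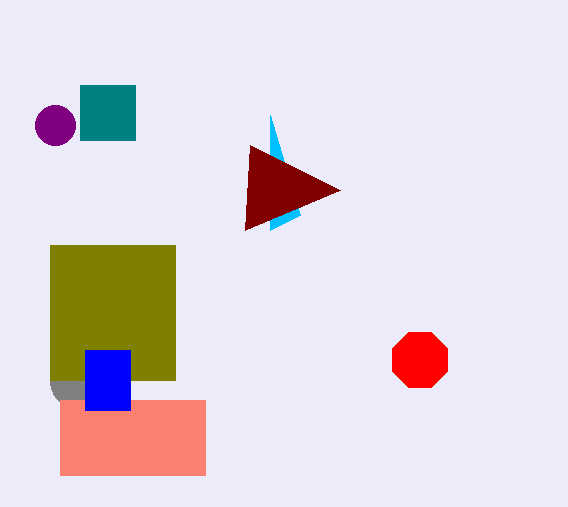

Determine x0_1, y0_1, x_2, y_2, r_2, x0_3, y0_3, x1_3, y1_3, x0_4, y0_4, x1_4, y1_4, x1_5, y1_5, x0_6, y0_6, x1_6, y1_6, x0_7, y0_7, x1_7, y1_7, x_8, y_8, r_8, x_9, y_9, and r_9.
x0_1 = 270, y0_1 = 115, x_2 = 80, y_2 = 380, r_2 = 30, x0_3 = 50, y0_3 = 245, x1_3 = 175, y1_3 = 380, x0_4 = 80, y0_4 = 85, x1_4 = 135, y1_4 = 140, x1_5 = 340, y1_5 = 190, x0_6 = 60, y0_6 = 400, x1_6 = 205, y1_6 = 475, x0_7 = 85, y0_7 = 350, x1_7 = 130, y1_7 = 410, x_8 = 420, y_8 = 360, r_8 = 30, x_9 = 55, y_9 = 125, r_9 = 20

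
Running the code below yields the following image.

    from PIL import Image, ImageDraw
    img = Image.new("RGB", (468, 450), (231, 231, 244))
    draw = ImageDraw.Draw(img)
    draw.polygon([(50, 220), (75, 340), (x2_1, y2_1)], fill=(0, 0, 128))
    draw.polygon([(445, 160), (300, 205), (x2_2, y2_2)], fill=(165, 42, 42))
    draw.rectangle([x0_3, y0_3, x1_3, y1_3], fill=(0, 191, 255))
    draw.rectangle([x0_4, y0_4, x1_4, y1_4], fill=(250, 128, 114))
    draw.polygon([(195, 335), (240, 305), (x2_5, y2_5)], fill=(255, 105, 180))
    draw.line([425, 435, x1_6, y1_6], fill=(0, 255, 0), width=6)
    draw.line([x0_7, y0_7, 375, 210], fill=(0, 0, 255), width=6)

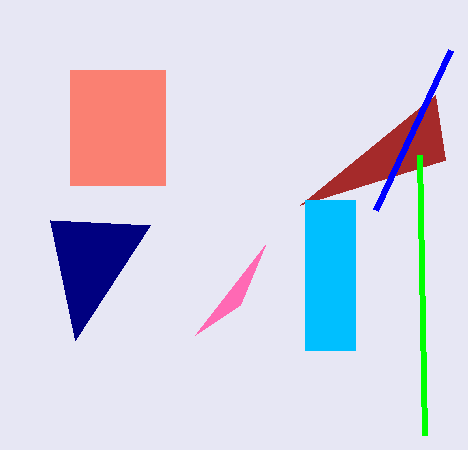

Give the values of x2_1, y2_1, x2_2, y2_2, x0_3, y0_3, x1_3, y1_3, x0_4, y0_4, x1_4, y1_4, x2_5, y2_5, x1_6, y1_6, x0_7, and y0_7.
x2_1 = 150, y2_1 = 225, x2_2 = 435, y2_2 = 95, x0_3 = 305, y0_3 = 200, x1_3 = 355, y1_3 = 350, x0_4 = 70, y0_4 = 70, x1_4 = 165, y1_4 = 185, x2_5 = 265, y2_5 = 245, x1_6 = 420, y1_6 = 155, x0_7 = 450, y0_7 = 50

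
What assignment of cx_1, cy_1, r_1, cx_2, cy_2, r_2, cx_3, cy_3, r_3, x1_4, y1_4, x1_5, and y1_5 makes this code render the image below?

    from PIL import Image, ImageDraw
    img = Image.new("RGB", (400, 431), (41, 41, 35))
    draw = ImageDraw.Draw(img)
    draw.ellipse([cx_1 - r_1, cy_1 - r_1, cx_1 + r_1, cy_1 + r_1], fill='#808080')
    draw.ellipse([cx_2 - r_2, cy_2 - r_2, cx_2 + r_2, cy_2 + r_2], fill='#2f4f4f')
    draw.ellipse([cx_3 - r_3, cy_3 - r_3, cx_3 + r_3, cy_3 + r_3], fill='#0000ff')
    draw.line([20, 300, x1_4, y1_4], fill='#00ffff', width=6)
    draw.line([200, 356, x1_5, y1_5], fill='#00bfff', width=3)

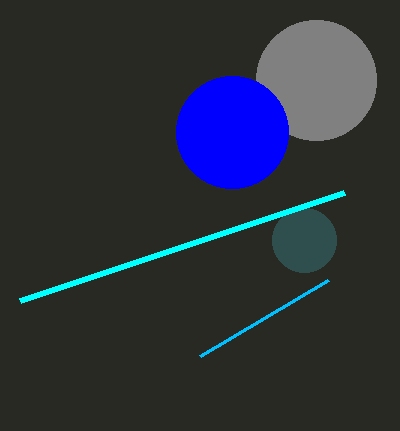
cx_1 = 316; cy_1 = 80; r_1 = 60; cx_2 = 304; cy_2 = 240; r_2 = 32; cx_3 = 232; cy_3 = 132; r_3 = 56; x1_4 = 344; y1_4 = 192; x1_5 = 328; y1_5 = 280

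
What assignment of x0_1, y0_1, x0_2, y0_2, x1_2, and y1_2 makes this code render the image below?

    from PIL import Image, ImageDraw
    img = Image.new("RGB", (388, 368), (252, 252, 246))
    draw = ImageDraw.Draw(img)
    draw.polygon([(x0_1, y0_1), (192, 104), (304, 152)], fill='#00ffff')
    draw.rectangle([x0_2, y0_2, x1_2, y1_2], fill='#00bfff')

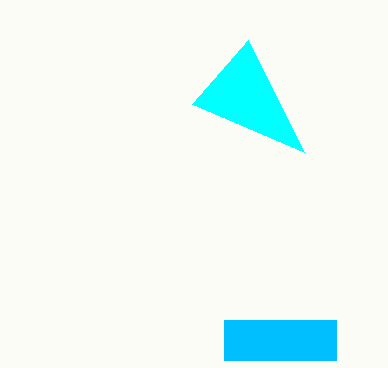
x0_1 = 248; y0_1 = 40; x0_2 = 224; y0_2 = 320; x1_2 = 336; y1_2 = 360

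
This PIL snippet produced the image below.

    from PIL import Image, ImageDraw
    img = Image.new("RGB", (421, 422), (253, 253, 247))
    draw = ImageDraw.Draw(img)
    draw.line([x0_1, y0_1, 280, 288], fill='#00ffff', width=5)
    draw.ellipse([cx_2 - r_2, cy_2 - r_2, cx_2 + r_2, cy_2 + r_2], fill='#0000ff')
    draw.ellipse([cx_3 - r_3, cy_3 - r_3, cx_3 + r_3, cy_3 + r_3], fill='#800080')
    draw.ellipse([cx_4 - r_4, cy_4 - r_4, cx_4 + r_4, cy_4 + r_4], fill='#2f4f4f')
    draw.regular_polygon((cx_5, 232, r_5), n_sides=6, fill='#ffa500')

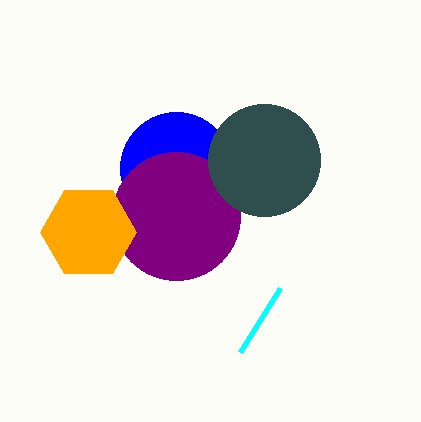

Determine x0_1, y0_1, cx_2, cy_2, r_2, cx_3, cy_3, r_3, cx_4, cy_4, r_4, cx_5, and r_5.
x0_1 = 240
y0_1 = 352
cx_2 = 176
cy_2 = 168
r_2 = 56
cx_3 = 176
cy_3 = 216
r_3 = 64
cx_4 = 264
cy_4 = 160
r_4 = 56
cx_5 = 88
r_5 = 48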